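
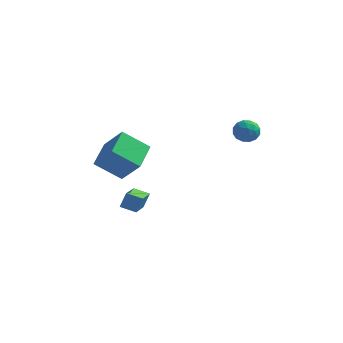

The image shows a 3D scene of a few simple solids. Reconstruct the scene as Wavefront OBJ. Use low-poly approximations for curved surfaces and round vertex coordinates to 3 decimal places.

v -2.683 -1.303 -2.174
v -2.448 -0.993 -1.318
v -2.895 0.235 -2.672
v -2.661 0.545 -1.816
v -1.819 -1.265 -2.424
v -1.585 -0.955 -1.568
v -2.032 0.273 -2.922
v -1.797 0.583 -2.066
v 3.377 0.693 3.845
v 4.035 0.405 3.75
v 2.885 -0.325 3.53
v 3.543 -0.613 3.435
v 3.312 -0.45 4.103
v 3.616 0.179 4.297
v 3.304 -0.099 2.983
v 3.608 0.53 3.177
v 3.99 -0.085 3.217
v 3.996 -0.302 3.909
v 2.924 0.382 3.371
v 2.93 0.165 4.063
v 3.749 0.639 3.825
v 3.171 -0.559 3.455
v 3.035 -0.462 3.848
v 3.422 -0.632 3.791
v 3.503 0.506 4.147
v 3.89 0.336 4.091
v 3.465 -0.166 4.298
v 3.03 -0.256 3.189
v 3.417 -0.426 3.133
v 3.498 0.712 3.489
v 3.885 0.542 3.432
v 3.455 0.246 2.982
v 4.11 0.181 3.456
v 3.821 -0.418 3.271
v 3.68 -0.115 3.005
v 3.858 0.254 3.119
v 4.113 0.053 3.863
v 3.824 -0.545 3.677
v 3.688 -0.449 4.07
v 3.867 -0.079 4.185
v 4.086 -0.235 3.549
v 3.096 0.625 3.603
v 2.807 0.027 3.417
v 3.053 0.159 3.095
v 3.232 0.529 3.21
v 3.099 0.498 4.009
v 2.81 -0.101 3.824
v 3.062 -0.174 4.161
v 3.24 0.195 4.275
v 2.834 0.315 3.731
v -2.766 -0.77 -0.462
v -4.1 -1.202 0.585
v -2.856 0.883 0.106
v -4.19 0.451 1.153
v -1.63 -1.151 0.827
v -2.964 -1.583 1.874
v -1.72 0.502 1.395
v -3.054 0.07 2.442
f 2 4 1
f 5 2 1
f 1 4 3
f 3 5 1
f 2 8 4
f 6 2 5
f 6 8 2
f 4 8 3
f 7 5 3
f 3 8 7
f 7 6 5
f 8 6 7
f 9 46 25
f 46 20 49
f 25 49 14
f 46 49 25
f 9 25 21
f 25 14 26
f 21 26 10
f 25 26 21
f 9 21 30
f 21 10 31
f 30 31 16
f 21 31 30
f 9 30 42
f 30 16 45
f 42 45 19
f 30 45 42
f 9 42 46
f 42 19 50
f 46 50 20
f 42 50 46
f 10 26 37
f 26 14 40
f 37 40 18
f 26 40 37
f 14 49 27
f 49 20 48
f 27 48 13
f 49 48 27
f 20 50 47
f 50 19 43
f 47 43 11
f 50 43 47
f 19 45 44
f 45 16 32
f 44 32 15
f 45 32 44
f 16 31 36
f 31 10 33
f 36 33 17
f 31 33 36
f 12 38 24
f 38 18 39
f 24 39 13
f 38 39 24
f 12 24 22
f 24 13 23
f 22 23 11
f 24 23 22
f 12 22 29
f 22 11 28
f 29 28 15
f 22 28 29
f 12 29 34
f 29 15 35
f 34 35 17
f 29 35 34
f 12 34 38
f 34 17 41
f 38 41 18
f 34 41 38
f 13 39 27
f 39 18 40
f 27 40 14
f 39 40 27
f 11 23 47
f 23 13 48
f 47 48 20
f 23 48 47
f 15 28 44
f 28 11 43
f 44 43 19
f 28 43 44
f 17 35 36
f 35 15 32
f 36 32 16
f 35 32 36
f 18 41 37
f 41 17 33
f 37 33 10
f 41 33 37
f 52 54 51
f 55 52 51
f 51 54 53
f 53 55 51
f 52 58 54
f 56 52 55
f 56 58 52
f 54 58 53
f 57 55 53
f 53 58 57
f 57 56 55
f 58 56 57



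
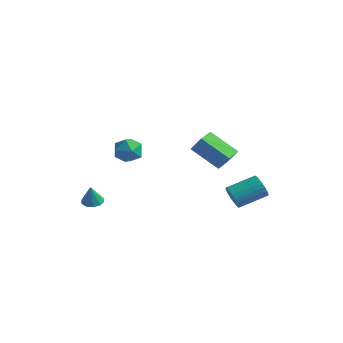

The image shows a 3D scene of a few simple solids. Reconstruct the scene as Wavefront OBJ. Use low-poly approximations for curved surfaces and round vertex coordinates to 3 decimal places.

v 3.098 1.29 -2.941
v 3.502 1.332 -3.619
v 4.466 2.752 -2.956
v 4.062 2.71 -2.279
v 3.265 1.521 -3.678
v 4.229 2.941 -3.015
v 3.003 1.674 -3.625
v 3.967 3.094 -2.962
v 2.755 1.769 -3.468
v 3.719 3.189 -2.805
v 2.56 1.791 -3.231
v 3.524 3.211 -2.568
v 2.446 1.736 -2.95
v 3.41 3.156 -2.287
v 2.432 1.614 -2.667
v 3.396 3.034 -2.004
v 2.519 1.443 -2.426
v 3.483 2.863 -1.763
v 2.694 1.248 -2.264
v 3.658 2.668 -1.601
v 2.931 1.059 -2.205
v 3.895 2.479 -1.542
v 3.193 0.906 -2.258
v 4.157 2.326 -1.595
v 3.441 0.811 -2.415
v 4.405 2.231 -1.752
v 3.636 0.789 -2.652
v 4.6 2.209 -1.989
v 3.75 0.844 -2.933
v 4.714 2.264 -2.27
v 3.764 0.966 -3.216
v 4.728 2.386 -2.553
v 3.677 1.137 -3.457
v 4.641 2.557 -2.794
v -3.04 -1.342 0.533
v -2.528 -0.555 0.713
v -1.892 -1.885 -0.353
v -1.38 -1.098 -0.173
v -1.542 -1.733 0.524
v -2.251 -1.398 1.072
v -2.169 -1.042 -0.712
v -2.878 -0.707 -0.164
v -1.989 -0.369 -0.056
v -1.602 -0.796 0.708
v -2.818 -1.644 -0.348
v -2.431 -2.071 0.416
v -3.904 -2.32 -3.928
v -3.263 -2.459 -4.004
v -3.816 -2.6 -2.672
v -3.296 -2.063 -3.913
v -3.561 -1.765 -3.828
v -3.957 -1.679 -3.781
v -4.333 -1.838 -3.791
v -4.545 -2.181 -3.852
v -4.512 -2.577 -3.943
v -4.246 -2.875 -4.028
v -3.85 -2.961 -4.075
v -3.475 -2.802 -4.066
v 1.507 -0.44 1.079
v 2.184 -0.406 2.058
v 1.353 0.607 1.15
v 2.03 0.64 2.128
v 3.15 -0.12 -0.068
v 3.827 -0.087 0.91
v 2.996 0.926 0.002
v 3.673 0.96 0.981
f 2 1 5
f 2 5 3
f 3 5 6
f 3 6 4
f 5 1 7
f 5 7 6
f 6 7 8
f 6 8 4
f 7 1 9
f 7 9 8
f 8 9 10
f 8 10 4
f 9 1 11
f 9 11 10
f 10 11 12
f 10 12 4
f 11 1 13
f 11 13 12
f 12 13 14
f 12 14 4
f 13 1 15
f 13 15 14
f 14 15 16
f 14 16 4
f 15 1 17
f 15 17 16
f 16 17 18
f 16 18 4
f 17 1 19
f 17 19 18
f 18 19 20
f 18 20 4
f 19 1 21
f 19 21 20
f 20 21 22
f 20 22 4
f 21 1 23
f 21 23 22
f 22 23 24
f 22 24 4
f 23 1 25
f 23 25 24
f 24 25 26
f 24 26 4
f 25 1 27
f 25 27 26
f 26 27 28
f 26 28 4
f 27 1 29
f 27 29 28
f 28 29 30
f 28 30 4
f 29 1 31
f 29 31 30
f 30 31 32
f 30 32 4
f 31 1 33
f 31 33 32
f 32 33 34
f 32 34 4
f 33 1 2
f 33 2 34
f 34 2 3
f 34 3 4
f 35 46 40
f 35 40 36
f 35 36 42
f 35 42 45
f 35 45 46
f 36 40 44
f 40 46 39
f 46 45 37
f 45 42 41
f 42 36 43
f 38 44 39
f 38 39 37
f 38 37 41
f 38 41 43
f 38 43 44
f 39 44 40
f 37 39 46
f 41 37 45
f 43 41 42
f 44 43 36
f 48 47 50
f 48 50 49
f 50 47 51
f 50 51 49
f 51 47 52
f 51 52 49
f 52 47 53
f 52 53 49
f 53 47 54
f 53 54 49
f 54 47 55
f 54 55 49
f 55 47 56
f 55 56 49
f 56 47 57
f 56 57 49
f 57 47 58
f 57 58 49
f 58 47 48
f 58 48 49
f 60 62 59
f 63 60 59
f 59 62 61
f 61 63 59
f 60 66 62
f 64 60 63
f 64 66 60
f 62 66 61
f 65 63 61
f 61 66 65
f 65 64 63
f 66 64 65



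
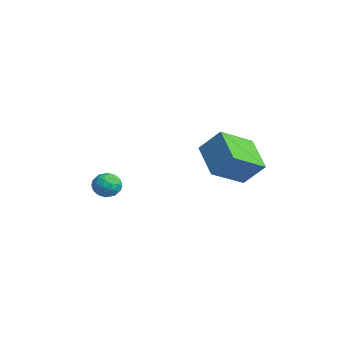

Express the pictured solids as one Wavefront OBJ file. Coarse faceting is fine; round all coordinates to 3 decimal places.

v -2.357 -1.254 -1.063
v -1.96 -1.053 -0.465
v -2.66 -2.287 -0.515
v -2.263 -2.086 0.083
v -2.892 -1.722 -0.086
v -2.705 -1.083 -0.425
v -1.915 -2.257 -0.555
v -1.728 -1.618 -0.894
v -1.686 -1.673 -0.15
v -2.29 -1.342 0.139
v -2.33 -1.998 -1.119
v -2.934 -1.667 -0.83
v -2.132 -1.063 -0.812
v -2.488 -2.277 -0.168
v -2.858 -2.063 -0.268
v -2.624 -1.945 0.084
v -2.57 -1.081 -0.789
v -2.336 -0.962 -0.437
v -2.884 -1.356 -0.214
v -2.284 -2.378 -0.543
v -2.05 -2.259 -0.191
v -1.996 -1.395 -1.064
v -1.762 -1.277 -0.712
v -1.736 -1.984 -0.766
v -1.738 -1.309 -0.275
v -1.916 -1.916 0.047
v -1.712 -2.016 -0.329
v -1.602 -1.641 -0.528
v -2.092 -1.115 -0.105
v -2.27 -1.722 0.217
v -2.64 -1.508 0.117
v -2.53 -1.132 -0.082
v -1.932 -1.479 0.08
v -2.35 -1.618 -1.197
v -2.528 -2.225 -0.875
v -2.09 -2.208 -0.898
v -1.98 -1.832 -1.097
v -2.704 -1.424 -1.027
v -2.882 -2.031 -0.705
v -3.018 -1.699 -0.452
v -2.908 -1.324 -0.651
v -2.688 -1.861 -1.06
v 2.031 1.101 3.066
v 2.645 1.865 4.147
v 1.595 2.76 2.14
v 2.21 3.525 3.221
v 3.71 1.035 2.159
v 4.325 1.8 3.24
v 3.275 2.695 1.233
v 3.889 3.459 2.314
f 1 38 17
f 38 12 41
f 17 41 6
f 38 41 17
f 1 17 13
f 17 6 18
f 13 18 2
f 17 18 13
f 1 13 22
f 13 2 23
f 22 23 8
f 13 23 22
f 1 22 34
f 22 8 37
f 34 37 11
f 22 37 34
f 1 34 38
f 34 11 42
f 38 42 12
f 34 42 38
f 2 18 29
f 18 6 32
f 29 32 10
f 18 32 29
f 6 41 19
f 41 12 40
f 19 40 5
f 41 40 19
f 12 42 39
f 42 11 35
f 39 35 3
f 42 35 39
f 11 37 36
f 37 8 24
f 36 24 7
f 37 24 36
f 8 23 28
f 23 2 25
f 28 25 9
f 23 25 28
f 4 30 16
f 30 10 31
f 16 31 5
f 30 31 16
f 4 16 14
f 16 5 15
f 14 15 3
f 16 15 14
f 4 14 21
f 14 3 20
f 21 20 7
f 14 20 21
f 4 21 26
f 21 7 27
f 26 27 9
f 21 27 26
f 4 26 30
f 26 9 33
f 30 33 10
f 26 33 30
f 5 31 19
f 31 10 32
f 19 32 6
f 31 32 19
f 3 15 39
f 15 5 40
f 39 40 12
f 15 40 39
f 7 20 36
f 20 3 35
f 36 35 11
f 20 35 36
f 9 27 28
f 27 7 24
f 28 24 8
f 27 24 28
f 10 33 29
f 33 9 25
f 29 25 2
f 33 25 29
f 44 46 43
f 47 44 43
f 43 46 45
f 45 47 43
f 44 50 46
f 48 44 47
f 48 50 44
f 46 50 45
f 49 47 45
f 45 50 49
f 49 48 47
f 50 48 49



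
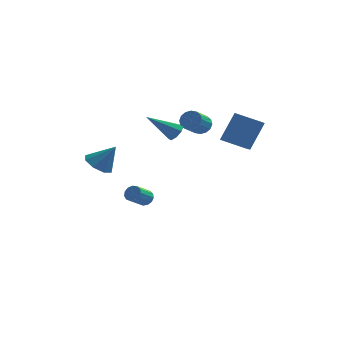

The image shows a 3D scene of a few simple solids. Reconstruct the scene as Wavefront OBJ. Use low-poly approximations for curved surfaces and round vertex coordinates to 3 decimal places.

v -2.185 3.181 -3.787
v -1.734 3.199 -3.407
v -2.364 2.278 -2.613
v -2.815 2.259 -2.993
v -1.949 3.432 -3.308
v -2.579 2.511 -2.514
v -2.24 3.585 -3.361
v -2.87 2.664 -2.567
v -2.513 3.61 -3.549
v -3.143 2.688 -2.755
v -2.682 3.498 -3.813
v -3.312 2.577 -3.019
v -2.693 3.286 -4.068
v -3.323 2.364 -3.274
v -2.543 3.04 -4.234
v -3.173 2.119 -3.44
v -2.279 2.839 -4.259
v -2.909 1.917 -3.465
v -1.986 2.747 -4.133
v -2.616 1.825 -3.339
v -1.755 2.792 -3.898
v -2.386 1.87 -3.104
v -1.661 2.961 -3.627
v -2.292 2.039 -2.833
v 1.177 2.466 2.739
v 1.762 2.088 2.6
v 1.268 1.036 3.382
v 0.683 1.414 3.521
v 1.841 2.277 2.905
v 1.347 1.226 3.687
v 1.742 2.517 3.165
v 1.249 1.466 3.947
v 1.492 2.743 3.311
v 0.999 1.692 4.093
v 1.158 2.895 3.304
v 0.664 1.844 4.086
v 0.828 2.932 3.146
v 0.334 1.881 3.927
v 0.592 2.844 2.878
v 0.098 1.792 3.66
v 0.513 2.654 2.573
v 0.019 1.603 3.355
v 0.611 2.414 2.313
v 0.118 1.363 3.095
v 0.861 2.188 2.167
v 0.368 1.137 2.949
v 1.196 2.036 2.174
v 0.702 0.985 2.956
v 1.526 1.999 2.333
v 1.032 0.948 3.114
v 3.953 3.37 0.478
v 3.771 2.148 1.115
v 2.452 3.812 0.897
v 2.27 2.59 1.533
v 4.71 4.21 2.307
v 4.528 2.988 2.943
v 3.209 4.652 2.725
v 3.027 3.43 3.362
v -0.161 1.487 2.454
v 0.261 1.495 2.974
v -1.799 1.033 3.786
v 0.056 1.956 2.881
v -0.275 2.142 2.537
v -0.54 1.945 2.144
v -0.583 1.48 1.933
v -0.379 1.019 2.027
v -0.047 0.833 2.37
v 0.218 1.029 2.763
v -4.122 -1.764 1.174
v -3.355 -1.967 0.634
v -3.138 -1.696 2.546
v -3.479 -1.244 0.687
v -3.98 -0.827 1.025
v -4.564 -0.958 1.451
v -4.889 -1.562 1.715
v -4.765 -2.284 1.662
v -4.265 -2.702 1.323
v -3.681 -2.57 0.897
f 2 1 5
f 2 5 3
f 3 5 6
f 3 6 4
f 5 1 7
f 5 7 6
f 6 7 8
f 6 8 4
f 7 1 9
f 7 9 8
f 8 9 10
f 8 10 4
f 9 1 11
f 9 11 10
f 10 11 12
f 10 12 4
f 11 1 13
f 11 13 12
f 12 13 14
f 12 14 4
f 13 1 15
f 13 15 14
f 14 15 16
f 14 16 4
f 15 1 17
f 15 17 16
f 16 17 18
f 16 18 4
f 17 1 19
f 17 19 18
f 18 19 20
f 18 20 4
f 19 1 21
f 19 21 20
f 20 21 22
f 20 22 4
f 21 1 23
f 21 23 22
f 22 23 24
f 22 24 4
f 23 1 2
f 23 2 24
f 24 2 3
f 24 3 4
f 26 25 29
f 26 29 27
f 27 29 30
f 27 30 28
f 29 25 31
f 29 31 30
f 30 31 32
f 30 32 28
f 31 25 33
f 31 33 32
f 32 33 34
f 32 34 28
f 33 25 35
f 33 35 34
f 34 35 36
f 34 36 28
f 35 25 37
f 35 37 36
f 36 37 38
f 36 38 28
f 37 25 39
f 37 39 38
f 38 39 40
f 38 40 28
f 39 25 41
f 39 41 40
f 40 41 42
f 40 42 28
f 41 25 43
f 41 43 42
f 42 43 44
f 42 44 28
f 43 25 45
f 43 45 44
f 44 45 46
f 44 46 28
f 45 25 47
f 45 47 46
f 46 47 48
f 46 48 28
f 47 25 49
f 47 49 48
f 48 49 50
f 48 50 28
f 49 25 26
f 49 26 50
f 50 26 27
f 50 27 28
f 52 54 51
f 55 52 51
f 51 54 53
f 53 55 51
f 52 58 54
f 56 52 55
f 56 58 52
f 54 58 53
f 57 55 53
f 53 58 57
f 57 56 55
f 58 56 57
f 60 59 62
f 60 62 61
f 62 59 63
f 62 63 61
f 63 59 64
f 63 64 61
f 64 59 65
f 64 65 61
f 65 59 66
f 65 66 61
f 66 59 67
f 66 67 61
f 67 59 68
f 67 68 61
f 68 59 60
f 68 60 61
f 70 69 72
f 70 72 71
f 72 69 73
f 72 73 71
f 73 69 74
f 73 74 71
f 74 69 75
f 74 75 71
f 75 69 76
f 75 76 71
f 76 69 77
f 76 77 71
f 77 69 78
f 77 78 71
f 78 69 70
f 78 70 71



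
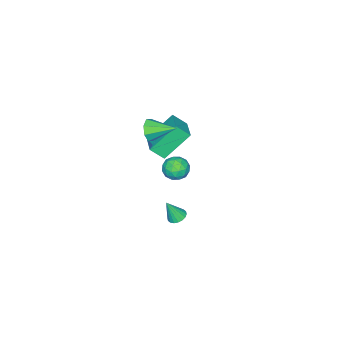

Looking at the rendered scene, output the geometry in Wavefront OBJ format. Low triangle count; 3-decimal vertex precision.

v -2.94 -0.832 -4.387
v -2.624 -1.196 -3.672
v -4.096 -1.604 -4.268
v -3.78 -1.968 -3.553
v -4.012 -1.138 -3.548
v -3.298 -0.661 -3.621
v -3.422 -2.139 -4.319
v -2.708 -1.662 -4.392
v -2.922 -2.004 -3.63
v -3.286 -1.385 -3.153
v -3.434 -1.415 -4.787
v -3.798 -0.796 -4.31
v -2.681 -0.946 -4.04
v -4.039 -1.854 -3.9
v -4.176 -1.366 -3.897
v -3.99 -1.58 -3.477
v -3.077 -0.632 -4.01
v -2.89 -0.846 -3.59
v -3.706 -0.811 -3.517
v -3.83 -1.954 -4.35
v -3.643 -2.168 -3.93
v -2.73 -1.22 -4.463
v -2.544 -1.434 -4.043
v -3.014 -1.989 -4.423
v -2.67 -1.635 -3.595
v -3.349 -2.089 -3.525
v -3.139 -2.19 -3.975
v -2.719 -1.909 -4.019
v -2.884 -1.271 -3.315
v -3.563 -1.725 -3.245
v -3.7 -1.237 -3.242
v -3.28 -0.957 -3.285
v -3.059 -1.746 -3.29
v -3.157 -1.075 -4.695
v -3.836 -1.529 -4.625
v -3.44 -1.843 -4.655
v -3.02 -1.563 -4.698
v -3.371 -0.711 -4.415
v -4.05 -1.165 -4.345
v -4.001 -0.891 -3.921
v -3.581 -0.61 -3.965
v -3.661 -1.054 -4.65
v -2.98 -0.367 0.811
v -2.571 -1.058 1.518
v -1.786 0.735 1.198
v -1.377 0.044 1.905
v -1.703 -1.204 -0.745
v -1.294 -1.895 -0.038
v -0.509 -0.102 -0.358
v -0.1 -0.793 0.349
v 3.409 3.587 -0.398
v 3.924 3.536 -0.585
v 3.811 3.193 0.818
v 3.917 3.768 -0.507
v 3.809 3.964 -0.408
v 3.623 4.086 -0.307
v 3.393 4.108 -0.224
v 3.167 4.028 -0.175
v 2.989 3.86 -0.171
v 2.894 3.638 -0.212
v 2.901 3.406 -0.289
v 3.009 3.21 -0.388
v 3.196 3.088 -0.489
v 3.425 3.065 -0.572
v 3.651 3.146 -0.621
v 3.829 3.314 -0.625
v 1.336 0.301 3.599
v 1.771 0.228 4.205
v 0.844 1.719 4.121
v 2.043 0.483 3.769
v 1.901 0.631 3.233
v 1.428 0.586 2.911
v 0.901 0.373 2.992
v 0.629 0.118 3.429
v 0.771 -0.03 3.965
v 1.244 0.016 4.286
f 1 38 17
f 38 12 41
f 17 41 6
f 38 41 17
f 1 17 13
f 17 6 18
f 13 18 2
f 17 18 13
f 1 13 22
f 13 2 23
f 22 23 8
f 13 23 22
f 1 22 34
f 22 8 37
f 34 37 11
f 22 37 34
f 1 34 38
f 34 11 42
f 38 42 12
f 34 42 38
f 2 18 29
f 18 6 32
f 29 32 10
f 18 32 29
f 6 41 19
f 41 12 40
f 19 40 5
f 41 40 19
f 12 42 39
f 42 11 35
f 39 35 3
f 42 35 39
f 11 37 36
f 37 8 24
f 36 24 7
f 37 24 36
f 8 23 28
f 23 2 25
f 28 25 9
f 23 25 28
f 4 30 16
f 30 10 31
f 16 31 5
f 30 31 16
f 4 16 14
f 16 5 15
f 14 15 3
f 16 15 14
f 4 14 21
f 14 3 20
f 21 20 7
f 14 20 21
f 4 21 26
f 21 7 27
f 26 27 9
f 21 27 26
f 4 26 30
f 26 9 33
f 30 33 10
f 26 33 30
f 5 31 19
f 31 10 32
f 19 32 6
f 31 32 19
f 3 15 39
f 15 5 40
f 39 40 12
f 15 40 39
f 7 20 36
f 20 3 35
f 36 35 11
f 20 35 36
f 9 27 28
f 27 7 24
f 28 24 8
f 27 24 28
f 10 33 29
f 33 9 25
f 29 25 2
f 33 25 29
f 44 46 43
f 47 44 43
f 43 46 45
f 45 47 43
f 44 50 46
f 48 44 47
f 48 50 44
f 46 50 45
f 49 47 45
f 45 50 49
f 49 48 47
f 50 48 49
f 52 51 54
f 52 54 53
f 54 51 55
f 54 55 53
f 55 51 56
f 55 56 53
f 56 51 57
f 56 57 53
f 57 51 58
f 57 58 53
f 58 51 59
f 58 59 53
f 59 51 60
f 59 60 53
f 60 51 61
f 60 61 53
f 61 51 62
f 61 62 53
f 62 51 63
f 62 63 53
f 63 51 64
f 63 64 53
f 64 51 65
f 64 65 53
f 65 51 66
f 65 66 53
f 66 51 52
f 66 52 53
f 68 67 70
f 68 70 69
f 70 67 71
f 70 71 69
f 71 67 72
f 71 72 69
f 72 67 73
f 72 73 69
f 73 67 74
f 73 74 69
f 74 67 75
f 74 75 69
f 75 67 76
f 75 76 69
f 76 67 68
f 76 68 69



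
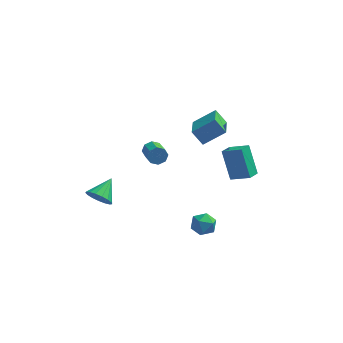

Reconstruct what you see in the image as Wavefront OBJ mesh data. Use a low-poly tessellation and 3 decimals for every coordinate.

v 1.988 -3.156 0.787
v 2.721 -3.499 0.817
v 1.439 -4.341 0.683
v 2.172 -4.684 0.713
v 1.866 -4.323 1.37
v 2.206 -3.591 1.435
v 1.954 -4.249 0.065
v 2.294 -3.517 0.13
v 2.7 -4.174 0.371
v 2.646 -4.22 1.177
v 1.514 -3.62 0.323
v 1.46 -3.666 1.129
v -1.704 1.596 1.964
v -1.251 1.609 1.542
v -0.742 0.456 2.053
v -1.196 0.444 2.476
v -1.134 1.838 1.941
v -0.625 0.685 2.452
v -1.351 1.925 2.353
v -0.842 0.772 2.865
v -1.775 1.82 2.538
v -1.266 0.667 3.05
v -2.158 1.584 2.387
v -1.649 0.431 2.898
v -2.275 1.355 1.988
v -1.766 0.202 2.499
v -2.058 1.268 1.575
v -1.549 0.115 2.087
v -1.634 1.373 1.39
v -1.125 0.22 1.902
v -3.778 -3.847 2.166
v -3.196 -3.728 1.572
v -3.282 -2.633 2.894
v -3.512 -3.519 1.439
v -3.89 -3.385 1.473
v -4.242 -3.357 1.665
v -4.487 -3.441 1.972
v -4.57 -3.618 2.324
v -4.472 -3.848 2.639
v -4.214 -4.077 2.846
v -3.857 -4.253 2.897
v -3.481 -4.337 2.78
v -3.173 -4.308 2.523
v -3.004 -4.174 2.184
v -3.012 -3.965 1.841
v 2.272 1.996 2.019
v 3.439 1.734 2.576
v 2.605 2.846 1.721
v 3.772 2.584 2.278
v 2.908 1.136 0.282
v 4.075 0.874 0.839
v 3.241 1.986 -0.016
v 4.408 1.724 0.541
v 0.238 4.382 2.399
v 0.439 2.582 3.035
v 1.515 4.844 3.301
v 1.716 3.044 3.937
v 0.924 4.156 1.543
v 1.125 2.356 2.179
v 2.201 4.618 2.445
v 2.402 2.818 3.081
f 1 12 6
f 1 6 2
f 1 2 8
f 1 8 11
f 1 11 12
f 2 6 10
f 6 12 5
f 12 11 3
f 11 8 7
f 8 2 9
f 4 10 5
f 4 5 3
f 4 3 7
f 4 7 9
f 4 9 10
f 5 10 6
f 3 5 12
f 7 3 11
f 9 7 8
f 10 9 2
f 14 13 17
f 14 17 15
f 15 17 18
f 15 18 16
f 17 13 19
f 17 19 18
f 18 19 20
f 18 20 16
f 19 13 21
f 19 21 20
f 20 21 22
f 20 22 16
f 21 13 23
f 21 23 22
f 22 23 24
f 22 24 16
f 23 13 25
f 23 25 24
f 24 25 26
f 24 26 16
f 25 13 27
f 25 27 26
f 26 27 28
f 26 28 16
f 27 13 29
f 27 29 28
f 28 29 30
f 28 30 16
f 29 13 14
f 29 14 30
f 30 14 15
f 30 15 16
f 32 31 34
f 32 34 33
f 34 31 35
f 34 35 33
f 35 31 36
f 35 36 33
f 36 31 37
f 36 37 33
f 37 31 38
f 37 38 33
f 38 31 39
f 38 39 33
f 39 31 40
f 39 40 33
f 40 31 41
f 40 41 33
f 41 31 42
f 41 42 33
f 42 31 43
f 42 43 33
f 43 31 44
f 43 44 33
f 44 31 45
f 44 45 33
f 45 31 32
f 45 32 33
f 47 49 46
f 50 47 46
f 46 49 48
f 48 50 46
f 47 53 49
f 51 47 50
f 51 53 47
f 49 53 48
f 52 50 48
f 48 53 52
f 52 51 50
f 53 51 52
f 55 57 54
f 58 55 54
f 54 57 56
f 56 58 54
f 55 61 57
f 59 55 58
f 59 61 55
f 57 61 56
f 60 58 56
f 56 61 60
f 60 59 58
f 61 59 60



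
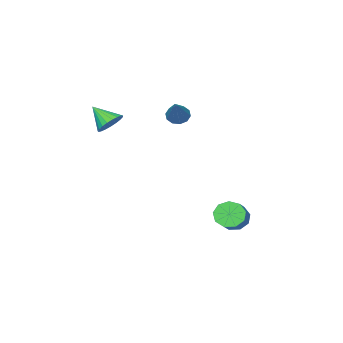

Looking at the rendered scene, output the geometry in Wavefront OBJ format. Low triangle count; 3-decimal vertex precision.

v -2.498 2.762 -3.61
v -1.899 2.377 -4.037
v -0.723 3.233 -3.157
v -1.322 3.618 -2.73
v -2.049 2.857 -4.302
v -0.873 3.712 -3.422
v -2.41 3.292 -4.243
v -1.233 4.147 -3.363
v -2.811 3.479 -3.888
v -1.635 4.334 -3.008
v -3.066 3.331 -3.403
v -1.89 4.186 -2.523
v -3.056 2.917 -3.015
v -1.879 3.772 -2.135
v -2.784 2.43 -2.905
v -1.608 3.286 -2.025
v -2.379 2.099 -3.125
v -1.202 2.955 -2.245
v -2.029 2.078 -3.572
v -0.853 2.934 -2.692
v -3.493 -2.398 1.753
v -2.952 -2.674 1.494
v -2.307 -1.362 3.127
v -3.025 -2.326 1.294
v -3.276 -2.006 1.269
v -3.61 -1.835 1.429
v -3.9 -1.88 1.713
v -4.034 -2.122 2.012
v -3.962 -2.47 2.212
v -3.711 -2.791 2.237
v -3.377 -2.961 2.077
v -3.087 -2.917 1.794
v 2.307 -1.013 3.091
v 2.766 -1.37 2.557
v 2.553 -2.067 4.009
v 2.982 -1.181 2.717
v 3.081 -0.962 2.941
v 3.046 -0.752 3.191
v 2.883 -0.587 3.424
v 2.62 -0.496 3.599
v 2.304 -0.494 3.687
v 1.987 -0.582 3.671
v 1.726 -0.744 3.555
v 1.566 -0.953 3.359
v 1.533 -1.172 3.116
v 1.634 -1.363 2.869
v 1.852 -1.494 2.66
v 2.148 -1.542 2.526
v 2.471 -1.498 2.489
f 2 1 5
f 2 5 3
f 3 5 6
f 3 6 4
f 5 1 7
f 5 7 6
f 6 7 8
f 6 8 4
f 7 1 9
f 7 9 8
f 8 9 10
f 8 10 4
f 9 1 11
f 9 11 10
f 10 11 12
f 10 12 4
f 11 1 13
f 11 13 12
f 12 13 14
f 12 14 4
f 13 1 15
f 13 15 14
f 14 15 16
f 14 16 4
f 15 1 17
f 15 17 16
f 16 17 18
f 16 18 4
f 17 1 19
f 17 19 18
f 18 19 20
f 18 20 4
f 19 1 2
f 19 2 20
f 20 2 3
f 20 3 4
f 22 21 24
f 22 24 23
f 24 21 25
f 24 25 23
f 25 21 26
f 25 26 23
f 26 21 27
f 26 27 23
f 27 21 28
f 27 28 23
f 28 21 29
f 28 29 23
f 29 21 30
f 29 30 23
f 30 21 31
f 30 31 23
f 31 21 32
f 31 32 23
f 32 21 22
f 32 22 23
f 34 33 36
f 34 36 35
f 36 33 37
f 36 37 35
f 37 33 38
f 37 38 35
f 38 33 39
f 38 39 35
f 39 33 40
f 39 40 35
f 40 33 41
f 40 41 35
f 41 33 42
f 41 42 35
f 42 33 43
f 42 43 35
f 43 33 44
f 43 44 35
f 44 33 45
f 44 45 35
f 45 33 46
f 45 46 35
f 46 33 47
f 46 47 35
f 47 33 48
f 47 48 35
f 48 33 49
f 48 49 35
f 49 33 34
f 49 34 35



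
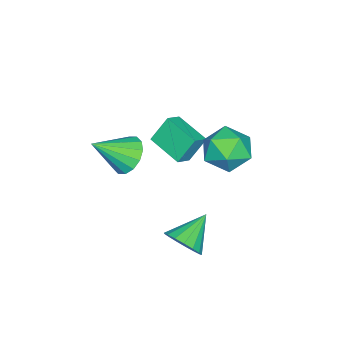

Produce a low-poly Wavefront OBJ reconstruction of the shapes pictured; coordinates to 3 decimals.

v 1.903 0.428 -2.762
v 2.465 0.748 -2.08
v 0.517 0.852 -1.818
v 2.398 1.108 -2.341
v 2.217 1.312 -2.699
v 1.964 1.314 -3.071
v 1.697 1.113 -3.372
v 1.478 0.755 -3.534
v 1.356 0.322 -3.519
v 1.359 -0.087 -3.33
v 1.487 -0.377 -3.011
v 1.711 -0.483 -2.635
v 1.978 -0.381 -2.289
v 2.229 -0.093 -2.05
v 2.404 0.314 -1.975
v -2.334 1.536 1.21
v -1.371 1.485 1.923
v -1.469 0.335 -0.043
v -0.506 0.284 0.67
v -1.536 -0.221 1.016
v -2.071 0.521 1.791
v -0.769 1.299 0.089
v -1.304 2.041 0.864
v -0.404 1.339 1.23
v -0.879 0.399 1.803
v -1.961 1.421 0.077
v -2.436 0.481 0.65
v -0.794 -3.389 -0.627
v 0.054 -3.06 -1.064
v 0.274 -4.531 0.587
v -0.034 -2.725 -0.672
v -0.326 -2.569 -0.268
v -0.744 -2.632 0.041
v -1.175 -2.898 0.17
v -1.504 -3.296 0.086
v -1.643 -3.718 -0.189
v -1.555 -4.052 -0.582
v -1.263 -4.208 -0.986
v -0.845 -4.145 -1.294
v -0.414 -3.879 -1.424
v -0.085 -3.482 -1.339
v -4.569 -2.738 -0.794
v -3.795 -2.928 -0.355
v -3.922 -1.129 -1.239
v -3.148 -1.319 -0.799
v -4.012 -3.301 -2.021
v -3.238 -3.491 -1.581
v -3.365 -1.692 -2.465
v -2.591 -1.882 -2.026
f 2 1 4
f 2 4 3
f 4 1 5
f 4 5 3
f 5 1 6
f 5 6 3
f 6 1 7
f 6 7 3
f 7 1 8
f 7 8 3
f 8 1 9
f 8 9 3
f 9 1 10
f 9 10 3
f 10 1 11
f 10 11 3
f 11 1 12
f 11 12 3
f 12 1 13
f 12 13 3
f 13 1 14
f 13 14 3
f 14 1 15
f 14 15 3
f 15 1 2
f 15 2 3
f 16 27 21
f 16 21 17
f 16 17 23
f 16 23 26
f 16 26 27
f 17 21 25
f 21 27 20
f 27 26 18
f 26 23 22
f 23 17 24
f 19 25 20
f 19 20 18
f 19 18 22
f 19 22 24
f 19 24 25
f 20 25 21
f 18 20 27
f 22 18 26
f 24 22 23
f 25 24 17
f 29 28 31
f 29 31 30
f 31 28 32
f 31 32 30
f 32 28 33
f 32 33 30
f 33 28 34
f 33 34 30
f 34 28 35
f 34 35 30
f 35 28 36
f 35 36 30
f 36 28 37
f 36 37 30
f 37 28 38
f 37 38 30
f 38 28 39
f 38 39 30
f 39 28 40
f 39 40 30
f 40 28 41
f 40 41 30
f 41 28 29
f 41 29 30
f 43 45 42
f 46 43 42
f 42 45 44
f 44 46 42
f 43 49 45
f 47 43 46
f 47 49 43
f 45 49 44
f 48 46 44
f 44 49 48
f 48 47 46
f 49 47 48



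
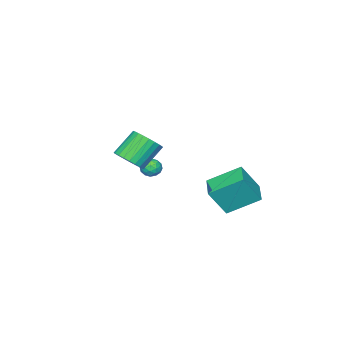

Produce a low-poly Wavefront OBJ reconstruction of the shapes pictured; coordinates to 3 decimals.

v 2.176 -1.414 -0.249
v 2.86 -1.131 0.329
v 1.669 -0.823 1.588
v 0.984 -1.106 1.009
v 2.769 -0.816 0.166
v 1.578 -0.507 1.425
v 2.588 -0.591 -0.06
v 1.397 -0.283 1.198
v 2.344 -0.492 -0.316
v 1.153 -0.183 0.943
v 2.075 -0.533 -0.561
v 0.884 -0.225 0.698
v 1.82 -0.709 -0.758
v 0.629 -0.4 0.5
v 1.62 -0.991 -0.879
v 0.429 -0.683 0.38
v 1.504 -1.339 -0.903
v 0.313 -1.03 0.356
v 1.491 -1.697 -0.828
v 0.3 -1.389 0.431
v 1.582 -2.013 -0.665
v 0.391 -1.704 0.594
v 1.763 -2.237 -0.438
v 0.572 -1.929 0.82
v 2.007 -2.337 -0.183
v 0.816 -2.028 1.076
v 2.276 -2.295 0.062
v 1.085 -1.987 1.321
v 2.531 -2.12 0.26
v 1.34 -1.811 1.518
v 2.731 -1.837 0.38
v 1.54 -1.529 1.639
v 2.847 -1.49 0.404
v 1.656 -1.181 1.663
v -2.827 -3.382 -3.418
v -2.176 -3.362 -3.536
v -2.764 -4.438 -3.244
v -2.113 -4.418 -3.362
v -2.359 -4.135 -2.816
v -2.398 -3.483 -2.923
v -2.542 -4.317 -3.857
v -2.581 -3.665 -3.964
v -1.999 -3.94 -3.807
v -1.886 -3.828 -3.164
v -3.054 -3.972 -3.616
v -2.941 -3.86 -2.973
v -2.507 -3.279 -3.492
v -2.433 -4.521 -3.288
v -2.578 -4.354 -2.967
v -2.195 -4.343 -3.037
v -2.638 -3.35 -3.132
v -2.255 -3.339 -3.201
v -2.363 -3.793 -2.778
v -2.685 -4.461 -3.579
v -2.302 -4.45 -3.648
v -2.745 -3.457 -3.743
v -2.362 -3.446 -3.813
v -2.577 -4.007 -4.002
v -2.02 -3.608 -3.721
v -1.983 -4.228 -3.619
v -2.236 -4.169 -3.909
v -2.259 -3.785 -3.972
v -1.954 -3.542 -3.343
v -1.917 -4.162 -3.241
v -2.062 -3.996 -2.92
v -2.085 -3.613 -2.983
v -1.85 -3.881 -3.502
v -3.023 -3.638 -3.539
v -2.986 -4.258 -3.437
v -2.855 -4.187 -3.797
v -2.878 -3.804 -3.86
v -2.957 -3.572 -3.161
v -2.92 -4.192 -3.059
v -2.681 -4.015 -2.808
v -2.704 -3.631 -2.871
v -3.09 -3.919 -3.278
v -1.756 1.835 -3.658
v -2.855 3.275 -2.575
v -0.67 2.819 -3.865
v -1.769 4.259 -2.782
v -0.931 1.261 -2.058
v -2.03 2.701 -0.975
v 0.155 2.245 -2.265
v -0.944 3.685 -1.182
f 2 1 5
f 2 5 3
f 3 5 6
f 3 6 4
f 5 1 7
f 5 7 6
f 6 7 8
f 6 8 4
f 7 1 9
f 7 9 8
f 8 9 10
f 8 10 4
f 9 1 11
f 9 11 10
f 10 11 12
f 10 12 4
f 11 1 13
f 11 13 12
f 12 13 14
f 12 14 4
f 13 1 15
f 13 15 14
f 14 15 16
f 14 16 4
f 15 1 17
f 15 17 16
f 16 17 18
f 16 18 4
f 17 1 19
f 17 19 18
f 18 19 20
f 18 20 4
f 19 1 21
f 19 21 20
f 20 21 22
f 20 22 4
f 21 1 23
f 21 23 22
f 22 23 24
f 22 24 4
f 23 1 25
f 23 25 24
f 24 25 26
f 24 26 4
f 25 1 27
f 25 27 26
f 26 27 28
f 26 28 4
f 27 1 29
f 27 29 28
f 28 29 30
f 28 30 4
f 29 1 31
f 29 31 30
f 30 31 32
f 30 32 4
f 31 1 33
f 31 33 32
f 32 33 34
f 32 34 4
f 33 1 2
f 33 2 34
f 34 2 3
f 34 3 4
f 35 72 51
f 72 46 75
f 51 75 40
f 72 75 51
f 35 51 47
f 51 40 52
f 47 52 36
f 51 52 47
f 35 47 56
f 47 36 57
f 56 57 42
f 47 57 56
f 35 56 68
f 56 42 71
f 68 71 45
f 56 71 68
f 35 68 72
f 68 45 76
f 72 76 46
f 68 76 72
f 36 52 63
f 52 40 66
f 63 66 44
f 52 66 63
f 40 75 53
f 75 46 74
f 53 74 39
f 75 74 53
f 46 76 73
f 76 45 69
f 73 69 37
f 76 69 73
f 45 71 70
f 71 42 58
f 70 58 41
f 71 58 70
f 42 57 62
f 57 36 59
f 62 59 43
f 57 59 62
f 38 64 50
f 64 44 65
f 50 65 39
f 64 65 50
f 38 50 48
f 50 39 49
f 48 49 37
f 50 49 48
f 38 48 55
f 48 37 54
f 55 54 41
f 48 54 55
f 38 55 60
f 55 41 61
f 60 61 43
f 55 61 60
f 38 60 64
f 60 43 67
f 64 67 44
f 60 67 64
f 39 65 53
f 65 44 66
f 53 66 40
f 65 66 53
f 37 49 73
f 49 39 74
f 73 74 46
f 49 74 73
f 41 54 70
f 54 37 69
f 70 69 45
f 54 69 70
f 43 61 62
f 61 41 58
f 62 58 42
f 61 58 62
f 44 67 63
f 67 43 59
f 63 59 36
f 67 59 63
f 78 80 77
f 81 78 77
f 77 80 79
f 79 81 77
f 78 84 80
f 82 78 81
f 82 84 78
f 80 84 79
f 83 81 79
f 79 84 83
f 83 82 81
f 84 82 83



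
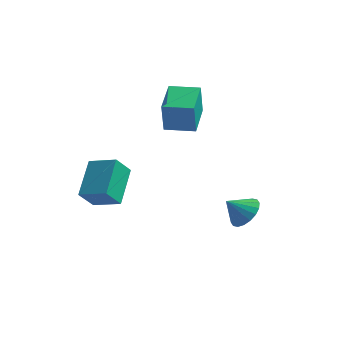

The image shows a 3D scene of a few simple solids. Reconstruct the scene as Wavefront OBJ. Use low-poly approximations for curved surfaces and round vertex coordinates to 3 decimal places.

v 2.983 1.826 -2.627
v 3.695 1.639 -2.027
v 2.137 1.474 -1.733
v 3.61 2.046 -1.948
v 3.4 2.409 -2.003
v 3.107 2.656 -2.183
v 2.79 2.739 -2.45
v 2.512 2.641 -2.752
v 2.326 2.382 -3.03
v 2.271 2.012 -3.227
v 2.356 1.606 -3.306
v 2.566 1.243 -3.251
v 2.858 0.996 -3.072
v 3.175 0.913 -2.804
v 3.454 1.011 -2.502
v 3.64 1.27 -2.225
v -1.157 2.259 2.123
v -1.202 2.05 3.83
v -1.387 4.152 2.349
v -1.431 3.943 4.055
v 0.371 2.437 2.185
v 0.327 2.228 3.891
v 0.142 4.33 2.41
v 0.097 4.121 4.117
v -3.511 -1.169 -1.357
v -3.999 -1.794 -0.301
v -3.64 0.695 -0.315
v -4.128 0.071 0.741
v -2.092 -1.371 -0.821
v -2.58 -1.995 0.235
v -2.221 0.494 0.221
v -2.709 -0.131 1.277
f 2 1 4
f 2 4 3
f 4 1 5
f 4 5 3
f 5 1 6
f 5 6 3
f 6 1 7
f 6 7 3
f 7 1 8
f 7 8 3
f 8 1 9
f 8 9 3
f 9 1 10
f 9 10 3
f 10 1 11
f 10 11 3
f 11 1 12
f 11 12 3
f 12 1 13
f 12 13 3
f 13 1 14
f 13 14 3
f 14 1 15
f 14 15 3
f 15 1 16
f 15 16 3
f 16 1 2
f 16 2 3
f 18 20 17
f 21 18 17
f 17 20 19
f 19 21 17
f 18 24 20
f 22 18 21
f 22 24 18
f 20 24 19
f 23 21 19
f 19 24 23
f 23 22 21
f 24 22 23
f 26 28 25
f 29 26 25
f 25 28 27
f 27 29 25
f 26 32 28
f 30 26 29
f 30 32 26
f 28 32 27
f 31 29 27
f 27 32 31
f 31 30 29
f 32 30 31



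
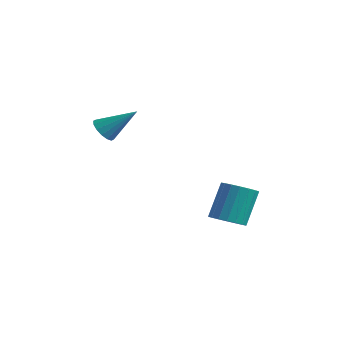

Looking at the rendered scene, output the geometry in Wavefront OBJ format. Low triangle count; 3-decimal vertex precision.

v -3.673 -2.206 2.921
v -3.252 -2.675 2.9
v -2.667 -1.354 3.979
v -3.167 -2.474 2.657
v -3.218 -2.202 2.485
v -3.39 -1.931 2.43
v -3.638 -1.733 2.507
v -3.895 -1.662 2.694
v -4.093 -1.737 2.942
v -4.178 -1.938 3.185
v -4.127 -2.211 3.357
v -3.955 -2.482 3.412
v -3.707 -2.68 3.335
v -3.45 -2.75 3.148
v 1.514 -0.54 -0.852
v 1.968 0.023 -1.116
v 1.8 0.863 0.388
v 1.346 0.3 0.652
v 1.655 0.127 -1.209
v 1.488 0.967 0.294
v 1.314 0.1 -1.231
v 1.147 0.94 0.272
v 1.013 -0.055 -1.178
v 0.845 0.785 0.325
v 0.811 -0.306 -1.061
v 0.643 0.534 0.442
v 0.748 -0.603 -0.902
v 0.58 0.237 0.601
v 0.837 -0.887 -0.733
v 0.669 -0.047 0.77
v 1.06 -1.103 -0.588
v 0.892 -0.263 0.916
v 1.372 -1.207 -0.494
v 1.205 -0.367 1.009
v 1.713 -1.18 -0.472
v 1.546 -0.34 1.031
v 2.015 -1.025 -0.525
v 1.847 -0.185 0.978
v 2.217 -0.774 -0.642
v 2.049 0.066 0.861
v 2.28 -0.477 -0.801
v 2.112 0.363 0.702
v 2.191 -0.193 -0.97
v 2.023 0.647 0.533
f 2 1 4
f 2 4 3
f 4 1 5
f 4 5 3
f 5 1 6
f 5 6 3
f 6 1 7
f 6 7 3
f 7 1 8
f 7 8 3
f 8 1 9
f 8 9 3
f 9 1 10
f 9 10 3
f 10 1 11
f 10 11 3
f 11 1 12
f 11 12 3
f 12 1 13
f 12 13 3
f 13 1 14
f 13 14 3
f 14 1 2
f 14 2 3
f 16 15 19
f 16 19 17
f 17 19 20
f 17 20 18
f 19 15 21
f 19 21 20
f 20 21 22
f 20 22 18
f 21 15 23
f 21 23 22
f 22 23 24
f 22 24 18
f 23 15 25
f 23 25 24
f 24 25 26
f 24 26 18
f 25 15 27
f 25 27 26
f 26 27 28
f 26 28 18
f 27 15 29
f 27 29 28
f 28 29 30
f 28 30 18
f 29 15 31
f 29 31 30
f 30 31 32
f 30 32 18
f 31 15 33
f 31 33 32
f 32 33 34
f 32 34 18
f 33 15 35
f 33 35 34
f 34 35 36
f 34 36 18
f 35 15 37
f 35 37 36
f 36 37 38
f 36 38 18
f 37 15 39
f 37 39 38
f 38 39 40
f 38 40 18
f 39 15 41
f 39 41 40
f 40 41 42
f 40 42 18
f 41 15 43
f 41 43 42
f 42 43 44
f 42 44 18
f 43 15 16
f 43 16 44
f 44 16 17
f 44 17 18



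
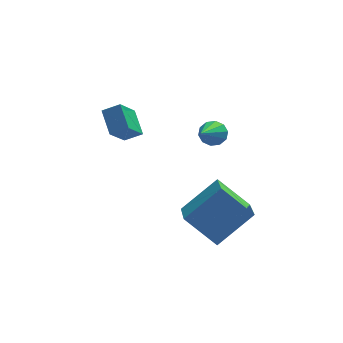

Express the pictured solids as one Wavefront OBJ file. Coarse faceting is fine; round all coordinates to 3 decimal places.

v 2.13 0.816 0.044
v 2.079 -0.939 0.819
v 3.611 1.341 1.329
v 3.56 -0.415 2.105
v 3.36 0.255 -1.145
v 3.309 -1.501 -0.369
v 4.841 0.779 0.141
v 4.79 -0.976 0.916
v 3.793 4.687 1.685
v 4.243 4.806 2.11
v 3.107 3.033 2.875
v 3.927 5.009 2.21
v 3.559 5.09 2.11
v 3.281 5.016 1.848
v 3.198 4.817 1.523
v 3.343 4.569 1.261
v 3.659 4.365 1.16
v 4.027 4.285 1.26
v 4.305 4.358 1.523
v 4.388 4.557 1.847
v -0.545 2.071 3.737
v -0.798 3.088 4.436
v 0.068 2.896 2.758
v -0.184 3.913 3.457
v 0.184 1.987 4.123
v -0.068 3.004 4.822
v 0.798 2.812 3.144
v 0.545 3.829 3.843
f 2 4 1
f 5 2 1
f 1 4 3
f 3 5 1
f 2 8 4
f 6 2 5
f 6 8 2
f 4 8 3
f 7 5 3
f 3 8 7
f 7 6 5
f 8 6 7
f 10 9 12
f 10 12 11
f 12 9 13
f 12 13 11
f 13 9 14
f 13 14 11
f 14 9 15
f 14 15 11
f 15 9 16
f 15 16 11
f 16 9 17
f 16 17 11
f 17 9 18
f 17 18 11
f 18 9 19
f 18 19 11
f 19 9 20
f 19 20 11
f 20 9 10
f 20 10 11
f 22 24 21
f 25 22 21
f 21 24 23
f 23 25 21
f 22 28 24
f 26 22 25
f 26 28 22
f 24 28 23
f 27 25 23
f 23 28 27
f 27 26 25
f 28 26 27



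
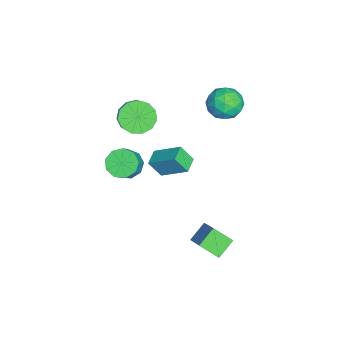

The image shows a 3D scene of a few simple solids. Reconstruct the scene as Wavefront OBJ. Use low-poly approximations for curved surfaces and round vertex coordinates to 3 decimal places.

v -4.288 3.535 1.696
v -3.329 3.53 1.217
v -3.631 2.63 3.023
v -2.672 2.625 2.544
v -3.071 3.541 2.933
v -3.477 4.1 2.113
v -3.483 2.06 2.127
v -3.889 2.619 1.307
v -2.831 2.618 1.483
v -2.577 3.533 1.982
v -4.383 2.627 2.258
v -4.129 3.542 2.757
v -3.866 3.612 1.34
v -3.094 2.548 2.9
v -3.329 3.087 3.129
v -2.765 3.083 2.847
v -3.954 3.947 1.867
v -3.39 3.944 1.585
v -3.238 3.95 2.594
v -3.57 2.216 2.655
v -3.006 2.213 2.373
v -4.195 3.077 1.393
v -3.631 3.073 1.111
v -3.722 2.21 1.646
v -3.009 3.073 1.215
v -2.623 2.541 1.995
v -3.1 2.209 1.75
v -3.339 2.537 1.268
v -2.86 3.61 1.508
v -2.474 3.079 2.288
v -2.709 3.617 2.517
v -2.947 3.946 2.034
v -2.567 3.075 1.664
v -4.486 3.081 1.952
v -4.1 2.55 2.732
v -4.013 2.214 2.206
v -4.251 2.543 1.723
v -4.337 3.619 2.245
v -3.951 3.087 3.025
v -3.621 3.623 2.972
v -3.86 3.951 2.49
v -4.393 3.085 2.576
v 1.724 -1.622 1.864
v 2.309 -1.942 1.305
v 3.342 -2.098 2.478
v 2.756 -1.778 3.036
v 2.361 -1.35 1.338
v 3.394 -1.506 2.51
v 2.115 -0.885 1.617
v 3.148 -1.041 2.789
v 1.686 -0.765 2.011
v 2.719 -0.922 3.184
v 1.274 -1.046 2.337
v 2.307 -1.203 3.509
v 1.073 -1.596 2.441
v 2.106 -1.753 3.613
v 1.176 -2.159 2.275
v 2.209 -2.315 3.447
v 1.535 -2.47 1.917
v 2.568 -2.626 3.089
v 1.983 -2.384 1.534
v 3.016 -2.54 2.706
v -1.771 -1.46 2.35
v -1.12 -1.153 1.627
v -0.218 -0.994 2.507
v -0.869 -1.3 3.23
v -1.387 -0.681 1.815
v -0.485 -0.521 2.695
v -1.776 -0.455 2.173
v -0.874 -0.296 3.053
v -2.164 -0.549 2.588
v -1.262 -0.389 3.467
v -2.426 -0.932 2.926
v -1.524 -0.772 3.806
v -2.481 -1.482 3.082
v -1.579 -1.322 3.962
v -2.31 -2.025 3.006
v -1.408 -1.866 3.885
v -1.968 -2.389 2.721
v -1.066 -2.23 3.601
v -1.564 -2.458 2.319
v -0.662 -2.298 3.198
v -1.225 -2.21 1.926
v -0.323 -2.05 2.806
v -1.06 -1.723 1.668
v -0.158 -1.564 2.548
v 1.466 -0.26 2.82
v 1.941 1.113 3.777
v 1.505 0.393 1.862
v 1.98 1.767 2.819
v 2.36 -0.487 2.701
v 2.835 0.887 3.658
v 2.399 0.167 1.743
v 2.874 1.54 2.7
v 2.629 1.667 -3.613
v 1.817 2.332 -2.954
v 2.855 2.689 -4.367
v 2.043 3.355 -3.707
v 3.997 2.205 -2.473
v 3.185 2.871 -1.813
v 4.223 3.228 -3.226
v 3.411 3.893 -2.567
f 1 38 17
f 38 12 41
f 17 41 6
f 38 41 17
f 1 17 13
f 17 6 18
f 13 18 2
f 17 18 13
f 1 13 22
f 13 2 23
f 22 23 8
f 13 23 22
f 1 22 34
f 22 8 37
f 34 37 11
f 22 37 34
f 1 34 38
f 34 11 42
f 38 42 12
f 34 42 38
f 2 18 29
f 18 6 32
f 29 32 10
f 18 32 29
f 6 41 19
f 41 12 40
f 19 40 5
f 41 40 19
f 12 42 39
f 42 11 35
f 39 35 3
f 42 35 39
f 11 37 36
f 37 8 24
f 36 24 7
f 37 24 36
f 8 23 28
f 23 2 25
f 28 25 9
f 23 25 28
f 4 30 16
f 30 10 31
f 16 31 5
f 30 31 16
f 4 16 14
f 16 5 15
f 14 15 3
f 16 15 14
f 4 14 21
f 14 3 20
f 21 20 7
f 14 20 21
f 4 21 26
f 21 7 27
f 26 27 9
f 21 27 26
f 4 26 30
f 26 9 33
f 30 33 10
f 26 33 30
f 5 31 19
f 31 10 32
f 19 32 6
f 31 32 19
f 3 15 39
f 15 5 40
f 39 40 12
f 15 40 39
f 7 20 36
f 20 3 35
f 36 35 11
f 20 35 36
f 9 27 28
f 27 7 24
f 28 24 8
f 27 24 28
f 10 33 29
f 33 9 25
f 29 25 2
f 33 25 29
f 44 43 47
f 44 47 45
f 45 47 48
f 45 48 46
f 47 43 49
f 47 49 48
f 48 49 50
f 48 50 46
f 49 43 51
f 49 51 50
f 50 51 52
f 50 52 46
f 51 43 53
f 51 53 52
f 52 53 54
f 52 54 46
f 53 43 55
f 53 55 54
f 54 55 56
f 54 56 46
f 55 43 57
f 55 57 56
f 56 57 58
f 56 58 46
f 57 43 59
f 57 59 58
f 58 59 60
f 58 60 46
f 59 43 61
f 59 61 60
f 60 61 62
f 60 62 46
f 61 43 44
f 61 44 62
f 62 44 45
f 62 45 46
f 64 63 67
f 64 67 65
f 65 67 68
f 65 68 66
f 67 63 69
f 67 69 68
f 68 69 70
f 68 70 66
f 69 63 71
f 69 71 70
f 70 71 72
f 70 72 66
f 71 63 73
f 71 73 72
f 72 73 74
f 72 74 66
f 73 63 75
f 73 75 74
f 74 75 76
f 74 76 66
f 75 63 77
f 75 77 76
f 76 77 78
f 76 78 66
f 77 63 79
f 77 79 78
f 78 79 80
f 78 80 66
f 79 63 81
f 79 81 80
f 80 81 82
f 80 82 66
f 81 63 83
f 81 83 82
f 82 83 84
f 82 84 66
f 83 63 85
f 83 85 84
f 84 85 86
f 84 86 66
f 85 63 64
f 85 64 86
f 86 64 65
f 86 65 66
f 88 90 87
f 91 88 87
f 87 90 89
f 89 91 87
f 88 94 90
f 92 88 91
f 92 94 88
f 90 94 89
f 93 91 89
f 89 94 93
f 93 92 91
f 94 92 93
f 96 98 95
f 99 96 95
f 95 98 97
f 97 99 95
f 96 102 98
f 100 96 99
f 100 102 96
f 98 102 97
f 101 99 97
f 97 102 101
f 101 100 99
f 102 100 101



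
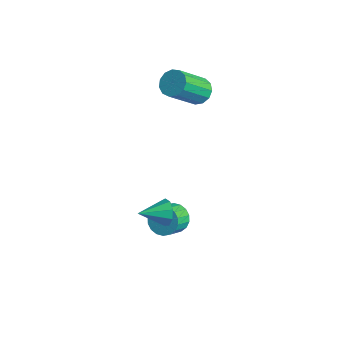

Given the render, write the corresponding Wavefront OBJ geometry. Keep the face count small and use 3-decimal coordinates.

v 0.371 -0.276 -2.038
v 1.075 -0.163 -2.198
v 1.352 -0.991 -1.563
v 0.649 -1.104 -1.402
v 1.029 0.023 -1.935
v 1.307 -0.805 -1.3
v 0.854 0.15 -1.693
v 1.131 -0.678 -1.058
v 0.583 0.192 -1.519
v 0.86 -0.636 -0.884
v 0.27 0.142 -1.448
v 0.547 -0.686 -0.813
v -0.023 0.009 -1.493
v 0.254 -0.819 -0.858
v -0.238 -0.18 -1.647
v 0.04 -1.009 -1.012
v -0.332 -0.389 -1.877
v -0.055 -1.217 -1.242
v -0.287 -0.575 -2.14
v -0.009 -1.403 -1.505
v -0.111 -0.702 -2.382
v 0.166 -1.53 -1.747
v 0.16 -0.744 -2.556
v 0.437 -1.572 -1.921
v 0.473 -0.694 -2.627
v 0.75 -1.522 -1.992
v 0.766 -0.561 -2.582
v 1.043 -1.389 -1.947
v 0.98 -0.371 -2.428
v 1.258 -1.2 -1.793
v -2.495 3.299 2.487
v -1.797 3.33 2.521
v -1.806 1.911 3.986
v -2.505 1.881 3.953
v -1.932 3.596 2.778
v -1.941 2.177 4.244
v -2.246 3.769 2.943
v -2.255 2.35 4.409
v -2.639 3.792 2.963
v -2.649 2.373 4.429
v -2.987 3.659 2.832
v -2.996 2.24 4.298
v -3.178 3.412 2.592
v -3.188 1.993 4.057
v -3.153 3.129 2.318
v -3.162 1.71 3.784
v -2.919 2.9 2.098
v -2.928 1.481 3.564
v -2.55 2.798 2.002
v -2.56 1.379 3.467
v -2.164 2.855 2.059
v -2.174 1.436 3.525
v -1.883 3.053 2.253
v -1.893 1.634 3.718
v 2.229 -2.148 1.459
v 2.454 -2.415 0.911
v 1.851 -3.292 1.861
v 2.773 -2.412 1.22
v 2.838 -2.286 1.642
v 2.618 -2.095 1.978
v 2.216 -1.929 2.071
v 1.82 -1.866 1.878
v 1.616 -1.935 1.489
v 1.699 -2.103 1.086
v 2.03 -2.293 0.858
f 2 1 5
f 2 5 3
f 3 5 6
f 3 6 4
f 5 1 7
f 5 7 6
f 6 7 8
f 6 8 4
f 7 1 9
f 7 9 8
f 8 9 10
f 8 10 4
f 9 1 11
f 9 11 10
f 10 11 12
f 10 12 4
f 11 1 13
f 11 13 12
f 12 13 14
f 12 14 4
f 13 1 15
f 13 15 14
f 14 15 16
f 14 16 4
f 15 1 17
f 15 17 16
f 16 17 18
f 16 18 4
f 17 1 19
f 17 19 18
f 18 19 20
f 18 20 4
f 19 1 21
f 19 21 20
f 20 21 22
f 20 22 4
f 21 1 23
f 21 23 22
f 22 23 24
f 22 24 4
f 23 1 25
f 23 25 24
f 24 25 26
f 24 26 4
f 25 1 27
f 25 27 26
f 26 27 28
f 26 28 4
f 27 1 29
f 27 29 28
f 28 29 30
f 28 30 4
f 29 1 2
f 29 2 30
f 30 2 3
f 30 3 4
f 32 31 35
f 32 35 33
f 33 35 36
f 33 36 34
f 35 31 37
f 35 37 36
f 36 37 38
f 36 38 34
f 37 31 39
f 37 39 38
f 38 39 40
f 38 40 34
f 39 31 41
f 39 41 40
f 40 41 42
f 40 42 34
f 41 31 43
f 41 43 42
f 42 43 44
f 42 44 34
f 43 31 45
f 43 45 44
f 44 45 46
f 44 46 34
f 45 31 47
f 45 47 46
f 46 47 48
f 46 48 34
f 47 31 49
f 47 49 48
f 48 49 50
f 48 50 34
f 49 31 51
f 49 51 50
f 50 51 52
f 50 52 34
f 51 31 53
f 51 53 52
f 52 53 54
f 52 54 34
f 53 31 32
f 53 32 54
f 54 32 33
f 54 33 34
f 56 55 58
f 56 58 57
f 58 55 59
f 58 59 57
f 59 55 60
f 59 60 57
f 60 55 61
f 60 61 57
f 61 55 62
f 61 62 57
f 62 55 63
f 62 63 57
f 63 55 64
f 63 64 57
f 64 55 65
f 64 65 57
f 65 55 56
f 65 56 57



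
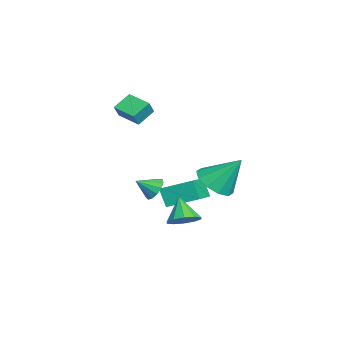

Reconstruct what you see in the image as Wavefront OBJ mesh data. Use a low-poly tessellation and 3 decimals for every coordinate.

v 1.901 -0.786 -1.466
v 2.591 -0.666 -1.469
v 2.059 -1.674 -0.854
v 2.447 -0.476 -1.156
v 2.129 -0.384 -0.94
v 1.739 -0.419 -0.892
v 1.401 -0.571 -1.026
v 1.221 -0.792 -1.299
v 1.258 -1.01 -1.626
v 1.498 -1.157 -1.901
v 1.867 -1.186 -2.039
v 2.246 -1.089 -1.994
v 2.516 -0.895 -1.782
v 1.972 0.583 -3.512
v 2.658 0.579 -2.993
v 1.088 0.357 -2.348
v 2.482 1.08 -3.029
v 2.111 1.39 -3.251
v 1.688 1.392 -3.572
v 1.373 1.085 -3.87
v 1.287 0.586 -4.032
v 1.463 0.086 -3.995
v 1.833 -0.225 -3.774
v 2.257 -0.227 -3.453
v 2.572 0.08 -3.154
v 3.6 1.941 -0.268
v 4.64 2.057 -0.538
v 3.86 3.139 1.248
v 4.291 2.531 -0.852
v 3.678 2.78 -0.944
v 3.036 2.709 -0.778
v 2.609 2.344 -0.417
v 2.561 1.825 0.001
v 2.909 1.351 0.316
v 3.522 1.102 0.407
v 4.164 1.174 0.241
v 4.591 1.539 -0.12
v -0.556 -2.687 2.893
v -1.152 -1.958 3.518
v -1.03 -2.467 2.184
v -1.625 -1.738 2.809
v 0.305 -1.742 2.611
v -0.29 -1.013 3.236
v -0.168 -1.522 1.902
v -0.764 -0.793 2.527
v -2.206 0.351 -4.361
v -2.676 0.015 -3.343
v -1.938 1.943 -3.71
v -2.407 1.606 -2.693
v -0.373 -0.226 -3.707
v -0.842 -0.563 -2.69
v -0.104 1.365 -3.057
v -0.574 1.029 -2.039
f 2 1 4
f 2 4 3
f 4 1 5
f 4 5 3
f 5 1 6
f 5 6 3
f 6 1 7
f 6 7 3
f 7 1 8
f 7 8 3
f 8 1 9
f 8 9 3
f 9 1 10
f 9 10 3
f 10 1 11
f 10 11 3
f 11 1 12
f 11 12 3
f 12 1 13
f 12 13 3
f 13 1 2
f 13 2 3
f 15 14 17
f 15 17 16
f 17 14 18
f 17 18 16
f 18 14 19
f 18 19 16
f 19 14 20
f 19 20 16
f 20 14 21
f 20 21 16
f 21 14 22
f 21 22 16
f 22 14 23
f 22 23 16
f 23 14 24
f 23 24 16
f 24 14 25
f 24 25 16
f 25 14 15
f 25 15 16
f 27 26 29
f 27 29 28
f 29 26 30
f 29 30 28
f 30 26 31
f 30 31 28
f 31 26 32
f 31 32 28
f 32 26 33
f 32 33 28
f 33 26 34
f 33 34 28
f 34 26 35
f 34 35 28
f 35 26 36
f 35 36 28
f 36 26 37
f 36 37 28
f 37 26 27
f 37 27 28
f 39 41 38
f 42 39 38
f 38 41 40
f 40 42 38
f 39 45 41
f 43 39 42
f 43 45 39
f 41 45 40
f 44 42 40
f 40 45 44
f 44 43 42
f 45 43 44
f 47 49 46
f 50 47 46
f 46 49 48
f 48 50 46
f 47 53 49
f 51 47 50
f 51 53 47
f 49 53 48
f 52 50 48
f 48 53 52
f 52 51 50
f 53 51 52



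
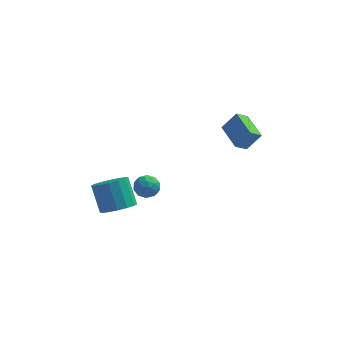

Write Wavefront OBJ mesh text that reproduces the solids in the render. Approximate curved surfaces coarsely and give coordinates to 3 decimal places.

v 3.703 -0.262 1.225
v 3.127 -0.735 1.73
v 2.819 1.233 1.616
v 2.243 0.76 2.121
v 4.477 -0.08 2.279
v 3.901 -0.553 2.784
v 3.593 1.415 2.67
v 3.017 0.942 3.175
v -2.954 -2.314 -2.703
v -2.401 -2.95 -2.111
v -2.992 -2.082 -0.625
v -3.546 -1.446 -1.217
v -2.074 -2.543 -2.219
v -2.666 -1.675 -0.733
v -1.983 -2.075 -2.457
v -2.575 -1.206 -0.971
v -2.153 -1.67 -2.76
v -2.744 -0.802 -1.274
v -2.537 -1.438 -3.049
v -3.128 -0.57 -1.562
v -3.033 -1.441 -3.244
v -3.624 -0.573 -1.758
v -3.508 -1.678 -3.295
v -4.099 -0.81 -1.809
v -3.834 -2.085 -3.187
v -4.426 -1.217 -1.701
v -3.925 -2.554 -2.949
v -4.517 -1.685 -1.463
v -3.756 -2.958 -2.646
v -4.347 -2.09 -1.16
v -3.372 -3.19 -2.358
v -3.963 -2.322 -0.871
v -2.876 -3.187 -2.162
v -3.467 -2.319 -0.676
v -2.388 0.407 -2.417
v -1.671 0.747 -2.325
v -1.829 -0.627 -2.955
v -1.112 -0.287 -2.863
v -1.522 -0.533 -2.223
v -1.868 0.106 -1.891
v -1.632 0.014 -3.389
v -1.978 0.653 -3.057
v -1.204 0.504 -2.926
v -1.136 0.166 -2.205
v -2.364 -0.046 -3.075
v -2.296 -0.384 -2.354
v -2.079 0.668 -2.324
v -1.421 -0.548 -2.956
v -1.662 -0.693 -2.58
v -1.241 -0.493 -2.526
v -2.194 0.291 -2.068
v -1.773 0.491 -2.015
v -1.685 -0.261 -1.954
v -1.727 -0.371 -3.265
v -1.306 -0.171 -3.212
v -2.259 0.613 -2.754
v -1.838 0.813 -2.7
v -1.815 0.381 -3.326
v -1.383 0.725 -2.623
v -1.054 0.117 -2.939
v -1.36 0.294 -3.249
v -1.563 0.67 -3.053
v -1.343 0.526 -2.2
v -1.014 -0.081 -2.516
v -1.255 -0.226 -2.139
v -1.458 0.15 -1.944
v -1.068 0.384 -2.553
v -2.486 0.201 -2.764
v -2.157 -0.406 -3.08
v -2.042 -0.03 -3.336
v -2.245 0.346 -3.141
v -2.446 0.003 -2.341
v -2.117 -0.605 -2.657
v -1.937 -0.55 -2.227
v -2.14 -0.174 -2.031
v -2.432 -0.264 -2.727
f 2 4 1
f 5 2 1
f 1 4 3
f 3 5 1
f 2 8 4
f 6 2 5
f 6 8 2
f 4 8 3
f 7 5 3
f 3 8 7
f 7 6 5
f 8 6 7
f 10 9 13
f 10 13 11
f 11 13 14
f 11 14 12
f 13 9 15
f 13 15 14
f 14 15 16
f 14 16 12
f 15 9 17
f 15 17 16
f 16 17 18
f 16 18 12
f 17 9 19
f 17 19 18
f 18 19 20
f 18 20 12
f 19 9 21
f 19 21 20
f 20 21 22
f 20 22 12
f 21 9 23
f 21 23 22
f 22 23 24
f 22 24 12
f 23 9 25
f 23 25 24
f 24 25 26
f 24 26 12
f 25 9 27
f 25 27 26
f 26 27 28
f 26 28 12
f 27 9 29
f 27 29 28
f 28 29 30
f 28 30 12
f 29 9 31
f 29 31 30
f 30 31 32
f 30 32 12
f 31 9 33
f 31 33 32
f 32 33 34
f 32 34 12
f 33 9 10
f 33 10 34
f 34 10 11
f 34 11 12
f 35 72 51
f 72 46 75
f 51 75 40
f 72 75 51
f 35 51 47
f 51 40 52
f 47 52 36
f 51 52 47
f 35 47 56
f 47 36 57
f 56 57 42
f 47 57 56
f 35 56 68
f 56 42 71
f 68 71 45
f 56 71 68
f 35 68 72
f 68 45 76
f 72 76 46
f 68 76 72
f 36 52 63
f 52 40 66
f 63 66 44
f 52 66 63
f 40 75 53
f 75 46 74
f 53 74 39
f 75 74 53
f 46 76 73
f 76 45 69
f 73 69 37
f 76 69 73
f 45 71 70
f 71 42 58
f 70 58 41
f 71 58 70
f 42 57 62
f 57 36 59
f 62 59 43
f 57 59 62
f 38 64 50
f 64 44 65
f 50 65 39
f 64 65 50
f 38 50 48
f 50 39 49
f 48 49 37
f 50 49 48
f 38 48 55
f 48 37 54
f 55 54 41
f 48 54 55
f 38 55 60
f 55 41 61
f 60 61 43
f 55 61 60
f 38 60 64
f 60 43 67
f 64 67 44
f 60 67 64
f 39 65 53
f 65 44 66
f 53 66 40
f 65 66 53
f 37 49 73
f 49 39 74
f 73 74 46
f 49 74 73
f 41 54 70
f 54 37 69
f 70 69 45
f 54 69 70
f 43 61 62
f 61 41 58
f 62 58 42
f 61 58 62
f 44 67 63
f 67 43 59
f 63 59 36
f 67 59 63



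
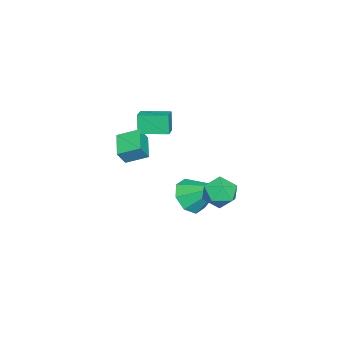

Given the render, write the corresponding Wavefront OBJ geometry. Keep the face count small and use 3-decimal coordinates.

v 2.224 3.168 3.672
v 2.78 3.809 4.068
v 3.44 2.371 3.252
v 3.996 3.012 3.648
v 3.462 2.462 4.184
v 2.709 2.955 4.443
v 3.511 3.225 2.877
v 2.758 3.718 3.136
v 3.575 3.844 3.576
v 3.545 3.372 4.384
v 2.675 2.808 2.936
v 2.645 2.336 3.744
v -3.307 -3.209 2.596
v -3.641 -3.361 3.717
v -3.652 -1.691 2.698
v -3.987 -1.843 3.82
v -2.373 -3.017 2.9
v -2.708 -3.169 4.022
v -2.719 -1.499 3.003
v -3.053 -1.651 4.124
v -2.776 -3.865 1.755
v -2.358 -4.132 2.565
v -3.045 -2.734 2.266
v -2.626 -3 3.076
v -1.494 -3.34 1.264
v -1.075 -3.606 2.074
v -1.762 -2.208 1.775
v -1.344 -2.475 2.585
v 1.254 1.03 1.667
v 1.829 1.513 0.933
v 1.466 2.67 2.913
v 1.044 1.669 0.861
v 0.382 1.451 1.261
v 0.231 0.986 1.899
v 0.679 0.547 2.401
v 1.464 0.391 2.473
v 2.126 0.609 2.073
v 2.277 1.074 1.435
f 1 12 6
f 1 6 2
f 1 2 8
f 1 8 11
f 1 11 12
f 2 6 10
f 6 12 5
f 12 11 3
f 11 8 7
f 8 2 9
f 4 10 5
f 4 5 3
f 4 3 7
f 4 7 9
f 4 9 10
f 5 10 6
f 3 5 12
f 7 3 11
f 9 7 8
f 10 9 2
f 14 16 13
f 17 14 13
f 13 16 15
f 15 17 13
f 14 20 16
f 18 14 17
f 18 20 14
f 16 20 15
f 19 17 15
f 15 20 19
f 19 18 17
f 20 18 19
f 22 24 21
f 25 22 21
f 21 24 23
f 23 25 21
f 22 28 24
f 26 22 25
f 26 28 22
f 24 28 23
f 27 25 23
f 23 28 27
f 27 26 25
f 28 26 27
f 30 29 32
f 30 32 31
f 32 29 33
f 32 33 31
f 33 29 34
f 33 34 31
f 34 29 35
f 34 35 31
f 35 29 36
f 35 36 31
f 36 29 37
f 36 37 31
f 37 29 38
f 37 38 31
f 38 29 30
f 38 30 31



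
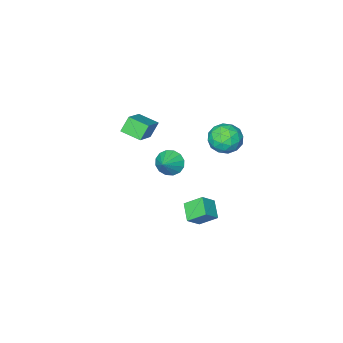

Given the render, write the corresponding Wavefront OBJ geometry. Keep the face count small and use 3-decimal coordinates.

v 1.791 1.872 1.454
v 2.361 1.631 0.828
v 2.729 2.448 2.086
v 2.202 2.036 0.693
v 1.934 2.397 0.763
v 1.627 2.618 1.017
v 1.364 2.638 1.388
v 1.215 2.453 1.777
v 1.221 2.112 2.08
v 1.38 1.707 2.214
v 1.648 1.346 2.145
v 1.955 1.126 1.891
v 2.218 1.105 1.519
v 2.367 1.29 1.13
v 0.932 -3.217 0.93
v 0.315 -3.25 1.888
v 0.353 -2.055 0.597
v -0.263 -2.088 1.556
v 2.303 -2.272 1.844
v 1.687 -2.305 2.803
v 1.725 -1.11 1.512
v 1.108 -1.143 2.47
v -0.991 4.396 2.855
v -0.382 4.665 3.709
v -1.038 2.735 3.411
v -0.429 3.004 4.265
v -1.449 3.362 4.193
v -1.42 4.388 3.849
v -0 3.012 3.271
v 0.029 4.038 2.927
v 0.23 3.809 3.966
v -0.665 4.026 4.536
v -0.755 3.374 2.584
v -1.65 3.591 3.154
v -0.682 4.676 3.233
v -0.738 2.724 3.887
v -1.337 2.934 3.844
v -0.979 3.092 4.347
v -1.292 4.514 3.315
v -0.934 4.672 3.817
v -1.561 3.906 4.102
v -0.486 2.728 3.303
v -0.128 2.886 3.805
v -0.441 4.308 2.773
v -0.083 4.466 3.276
v 0.141 3.494 3.018
v 0.035 4.332 3.886
v 0.008 3.355 4.213
v 0.26 3.36 3.629
v 0.277 3.963 3.427
v -0.491 4.459 4.221
v -0.519 3.482 4.548
v -1.118 3.693 4.506
v -1.101 4.296 4.304
v -0.131 3.956 4.373
v -0.901 3.918 2.572
v -0.929 2.941 2.899
v -0.319 3.104 2.816
v -0.302 3.707 2.614
v -1.428 4.045 2.907
v -1.455 3.068 3.234
v -1.697 3.437 3.693
v -1.68 4.04 3.491
v -1.289 3.444 2.747
v -0.821 0.855 -4.449
v -1.531 1.7 -3.638
v -0.304 1.886 -5.071
v -1.014 2.731 -4.259
v 0.074 0.869 -3.681
v -0.636 1.714 -2.869
v 0.591 1.9 -4.302
v -0.119 2.745 -3.491
f 2 1 4
f 2 4 3
f 4 1 5
f 4 5 3
f 5 1 6
f 5 6 3
f 6 1 7
f 6 7 3
f 7 1 8
f 7 8 3
f 8 1 9
f 8 9 3
f 9 1 10
f 9 10 3
f 10 1 11
f 10 11 3
f 11 1 12
f 11 12 3
f 12 1 13
f 12 13 3
f 13 1 14
f 13 14 3
f 14 1 2
f 14 2 3
f 16 18 15
f 19 16 15
f 15 18 17
f 17 19 15
f 16 22 18
f 20 16 19
f 20 22 16
f 18 22 17
f 21 19 17
f 17 22 21
f 21 20 19
f 22 20 21
f 23 60 39
f 60 34 63
f 39 63 28
f 60 63 39
f 23 39 35
f 39 28 40
f 35 40 24
f 39 40 35
f 23 35 44
f 35 24 45
f 44 45 30
f 35 45 44
f 23 44 56
f 44 30 59
f 56 59 33
f 44 59 56
f 23 56 60
f 56 33 64
f 60 64 34
f 56 64 60
f 24 40 51
f 40 28 54
f 51 54 32
f 40 54 51
f 28 63 41
f 63 34 62
f 41 62 27
f 63 62 41
f 34 64 61
f 64 33 57
f 61 57 25
f 64 57 61
f 33 59 58
f 59 30 46
f 58 46 29
f 59 46 58
f 30 45 50
f 45 24 47
f 50 47 31
f 45 47 50
f 26 52 38
f 52 32 53
f 38 53 27
f 52 53 38
f 26 38 36
f 38 27 37
f 36 37 25
f 38 37 36
f 26 36 43
f 36 25 42
f 43 42 29
f 36 42 43
f 26 43 48
f 43 29 49
f 48 49 31
f 43 49 48
f 26 48 52
f 48 31 55
f 52 55 32
f 48 55 52
f 27 53 41
f 53 32 54
f 41 54 28
f 53 54 41
f 25 37 61
f 37 27 62
f 61 62 34
f 37 62 61
f 29 42 58
f 42 25 57
f 58 57 33
f 42 57 58
f 31 49 50
f 49 29 46
f 50 46 30
f 49 46 50
f 32 55 51
f 55 31 47
f 51 47 24
f 55 47 51
f 66 68 65
f 69 66 65
f 65 68 67
f 67 69 65
f 66 72 68
f 70 66 69
f 70 72 66
f 68 72 67
f 71 69 67
f 67 72 71
f 71 70 69
f 72 70 71



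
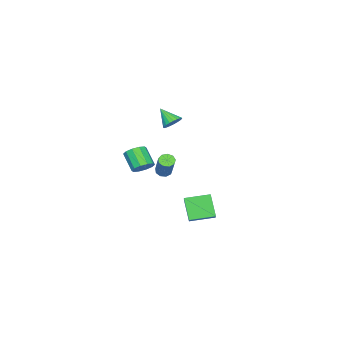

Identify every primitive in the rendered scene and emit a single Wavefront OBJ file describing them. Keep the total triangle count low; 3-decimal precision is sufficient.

v 1.842 4.418 -3.887
v 1.364 3.752 -2.619
v 2.558 4.914 -3.357
v 2.08 4.249 -2.089
v 2.76 3.331 -4.111
v 2.282 2.666 -2.843
v 3.476 3.828 -3.581
v 2.998 3.162 -2.313
v -3.876 -3.037 -4.478
v -3.668 -2.721 -4.82
v -2.696 -1.807 -3.384
v -2.904 -2.123 -3.042
v -3.968 -2.588 -4.701
v -2.996 -1.674 -3.266
v -4.225 -2.665 -4.478
v -3.253 -1.751 -3.043
v -4.319 -2.916 -4.255
v -3.346 -2.002 -2.819
v -4.205 -3.224 -4.136
v -3.233 -2.31 -2.7
v -3.938 -3.444 -4.177
v -2.965 -2.53 -2.741
v -3.642 -3.474 -4.359
v -2.669 -2.56 -2.923
v -3.455 -3.299 -4.596
v -2.483 -2.385 -3.161
v -3.466 -3.002 -4.778
v -2.493 -2.088 -3.343
v -1.748 -2.965 -3.434
v -1.204 -2.759 -3.027
v -1.608 -3.649 -2.038
v -2.152 -3.855 -2.446
v -1.548 -2.502 -2.935
v -1.951 -3.392 -1.947
v -1.968 -2.421 -3.034
v -2.371 -3.311 -2.046
v -2.304 -2.548 -3.286
v -2.707 -3.438 -2.297
v -2.428 -2.835 -3.594
v -2.831 -3.725 -2.606
v -2.292 -3.171 -3.842
v -2.696 -4.061 -2.853
v -1.949 -3.428 -3.933
v -2.352 -4.318 -2.945
v -1.529 -3.509 -3.834
v -1.932 -4.399 -2.846
v -1.193 -3.382 -3.583
v -1.596 -4.272 -2.594
v -1.069 -3.095 -3.274
v -1.472 -3.985 -2.286
v -3.252 -1.953 -0.131
v -2.786 -2.287 -0.437
v -3.328 -2.887 0.771
v -2.643 -2.134 -0.267
v -2.605 -1.949 -0.073
v -2.679 -1.766 0.111
v -2.852 -1.614 0.254
v -3.095 -1.522 0.329
v -3.364 -1.504 0.325
v -3.614 -1.563 0.243
v -3.802 -1.69 0.095
v -3.895 -1.863 -0.091
v -3.876 -2.051 -0.284
v -3.75 -2.222 -0.451
v -3.538 -2.347 -0.562
v -3.276 -2.403 -0.599
v -3.01 -2.382 -0.555
f 2 4 1
f 5 2 1
f 1 4 3
f 3 5 1
f 2 8 4
f 6 2 5
f 6 8 2
f 4 8 3
f 7 5 3
f 3 8 7
f 7 6 5
f 8 6 7
f 10 9 13
f 10 13 11
f 11 13 14
f 11 14 12
f 13 9 15
f 13 15 14
f 14 15 16
f 14 16 12
f 15 9 17
f 15 17 16
f 16 17 18
f 16 18 12
f 17 9 19
f 17 19 18
f 18 19 20
f 18 20 12
f 19 9 21
f 19 21 20
f 20 21 22
f 20 22 12
f 21 9 23
f 21 23 22
f 22 23 24
f 22 24 12
f 23 9 25
f 23 25 24
f 24 25 26
f 24 26 12
f 25 9 27
f 25 27 26
f 26 27 28
f 26 28 12
f 27 9 10
f 27 10 28
f 28 10 11
f 28 11 12
f 30 29 33
f 30 33 31
f 31 33 34
f 31 34 32
f 33 29 35
f 33 35 34
f 34 35 36
f 34 36 32
f 35 29 37
f 35 37 36
f 36 37 38
f 36 38 32
f 37 29 39
f 37 39 38
f 38 39 40
f 38 40 32
f 39 29 41
f 39 41 40
f 40 41 42
f 40 42 32
f 41 29 43
f 41 43 42
f 42 43 44
f 42 44 32
f 43 29 45
f 43 45 44
f 44 45 46
f 44 46 32
f 45 29 47
f 45 47 46
f 46 47 48
f 46 48 32
f 47 29 49
f 47 49 48
f 48 49 50
f 48 50 32
f 49 29 30
f 49 30 50
f 50 30 31
f 50 31 32
f 52 51 54
f 52 54 53
f 54 51 55
f 54 55 53
f 55 51 56
f 55 56 53
f 56 51 57
f 56 57 53
f 57 51 58
f 57 58 53
f 58 51 59
f 58 59 53
f 59 51 60
f 59 60 53
f 60 51 61
f 60 61 53
f 61 51 62
f 61 62 53
f 62 51 63
f 62 63 53
f 63 51 64
f 63 64 53
f 64 51 65
f 64 65 53
f 65 51 66
f 65 66 53
f 66 51 67
f 66 67 53
f 67 51 52
f 67 52 53



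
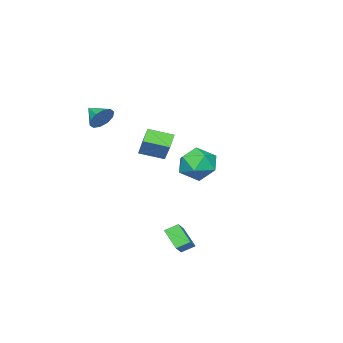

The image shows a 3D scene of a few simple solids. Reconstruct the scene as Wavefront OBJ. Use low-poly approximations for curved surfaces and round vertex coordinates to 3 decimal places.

v -4.552 -1.076 -2.126
v -3.762 -0.325 -1.602
v -3.698 -2.595 -1.238
v -2.908 -1.844 -0.714
v -4.071 -1.824 -0.384
v -4.599 -0.885 -0.933
v -2.861 -2.035 -1.907
v -3.389 -1.096 -2.456
v -2.717 -0.918 -1.467
v -3.465 -0.788 -0.526
v -3.995 -2.132 -2.314
v -4.743 -2.002 -1.373
v -2.068 -2.373 -0.766
v -2.714 -2.593 -0.121
v -1.047 -1.209 0.652
v -1.694 -1.429 1.298
v -1.286 -3.531 -0.378
v -1.933 -3.751 0.268
v -0.266 -2.367 1.041
v -0.912 -2.587 1.686
v 2.04 -3.164 3.11
v 2.311 -3.506 2.464
v 1.88 -4.196 3.59
v 2.684 -3.426 2.758
v 2.811 -3.247 3.187
v 2.644 -3.035 3.586
v 2.246 -2.873 3.804
v 1.769 -2.821 3.757
v 1.395 -2.901 3.462
v 1.268 -3.08 3.033
v 1.435 -3.292 2.634
v 1.834 -3.454 2.416
v 1.844 2.654 -4.417
v 1.593 1.719 -3.534
v 2.834 3.098 -3.665
v 2.583 2.163 -2.782
v 2.357 2.157 -4.798
v 2.106 1.222 -3.915
v 3.347 2.601 -4.046
v 3.096 1.666 -3.163
f 1 12 6
f 1 6 2
f 1 2 8
f 1 8 11
f 1 11 12
f 2 6 10
f 6 12 5
f 12 11 3
f 11 8 7
f 8 2 9
f 4 10 5
f 4 5 3
f 4 3 7
f 4 7 9
f 4 9 10
f 5 10 6
f 3 5 12
f 7 3 11
f 9 7 8
f 10 9 2
f 14 16 13
f 17 14 13
f 13 16 15
f 15 17 13
f 14 20 16
f 18 14 17
f 18 20 14
f 16 20 15
f 19 17 15
f 15 20 19
f 19 18 17
f 20 18 19
f 22 21 24
f 22 24 23
f 24 21 25
f 24 25 23
f 25 21 26
f 25 26 23
f 26 21 27
f 26 27 23
f 27 21 28
f 27 28 23
f 28 21 29
f 28 29 23
f 29 21 30
f 29 30 23
f 30 21 31
f 30 31 23
f 31 21 32
f 31 32 23
f 32 21 22
f 32 22 23
f 34 36 33
f 37 34 33
f 33 36 35
f 35 37 33
f 34 40 36
f 38 34 37
f 38 40 34
f 36 40 35
f 39 37 35
f 35 40 39
f 39 38 37
f 40 38 39



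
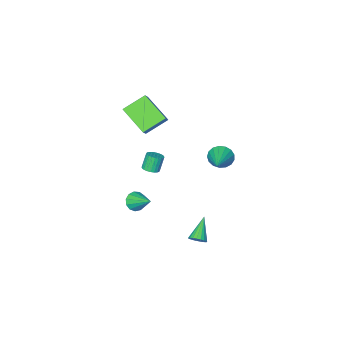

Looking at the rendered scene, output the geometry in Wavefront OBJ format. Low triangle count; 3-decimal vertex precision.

v -0.316 -1.372 -3.236
v 0.382 -1.341 -3.191
v -0.444 0.052 -2.244
v 0.281 -1.129 -3.508
v -0.009 -0.994 -3.739
v -0.396 -0.978 -3.81
v -0.758 -1.088 -3.699
v -0.98 -1.288 -3.442
v -0.991 -1.514 -3.119
v -0.788 -1.695 -2.833
v -0.435 -1.773 -2.676
v -0.044 -1.724 -2.696
v 0.26 -1.563 -2.888
v -2.072 -5.132 1.792
v -3.499 -4.861 2.617
v -2.367 -3.381 0.709
v -3.793 -3.111 1.533
v -1.487 -4.529 2.607
v -2.913 -4.259 3.431
v -1.781 -2.779 1.523
v -3.208 -2.508 2.348
v -4.564 1.257 0.756
v -4.082 1.168 0.111
v -3.276 2.683 1.524
v -4.328 1.448 0.005
v -4.628 1.684 0.07
v -4.914 1.823 0.293
v -5.12 1.831 0.622
v -5.198 1.708 0.981
v -5.131 1.482 1.289
v -4.935 1.204 1.474
v -4.653 0.939 1.495
v -4.351 0.746 1.347
v -4.098 0.67 1.063
v -3.952 0.729 0.709
v -3.946 0.909 0.365
v -0.895 4.212 -2.895
v -0.527 4.275 -2.478
v -1.905 3.408 -1.885
v -0.658 4.467 -2.456
v -0.83 4.614 -2.511
v -1.013 4.692 -2.632
v -1.176 4.687 -2.798
v -1.29 4.6 -2.982
v -1.335 4.446 -3.15
v -1.305 4.251 -3.275
v -1.204 4.05 -3.333
v -1.049 3.877 -3.316
v -0.867 3.762 -3.227
v -0.691 3.724 -3.08
v -0.549 3.772 -2.901
v -0.468 3.895 -2.721
v -0.46 4.073 -2.571
v -2.395 -2.93 -2.337
v -1.975 -3.278 -2.206
v -2.406 -3.417 -1.193
v -2.825 -3.07 -1.323
v -1.892 -3.085 -2.144
v -2.323 -3.225 -1.131
v -1.885 -2.869 -2.112
v -2.316 -3.009 -1.098
v -1.956 -2.663 -2.113
v -2.387 -2.802 -1.1
v -2.094 -2.497 -2.149
v -2.525 -2.637 -1.136
v -2.277 -2.397 -2.213
v -2.708 -2.537 -1.2
v -2.478 -2.378 -2.296
v -2.909 -2.518 -1.283
v -2.667 -2.443 -2.385
v -3.098 -2.583 -1.372
v -2.814 -2.583 -2.467
v -3.245 -2.722 -1.454
v -2.897 -2.775 -2.529
v -3.328 -2.915 -1.516
v -2.904 -2.991 -2.562
v -3.335 -3.131 -1.548
v -2.833 -3.198 -2.56
v -3.264 -3.337 -1.547
v -2.695 -3.363 -2.524
v -3.126 -3.503 -1.511
v -2.512 -3.463 -2.46
v -2.943 -3.603 -1.447
v -2.311 -3.482 -2.377
v -2.742 -3.622 -1.364
v -2.122 -3.417 -2.288
v -2.553 -3.557 -1.275
f 2 1 4
f 2 4 3
f 4 1 5
f 4 5 3
f 5 1 6
f 5 6 3
f 6 1 7
f 6 7 3
f 7 1 8
f 7 8 3
f 8 1 9
f 8 9 3
f 9 1 10
f 9 10 3
f 10 1 11
f 10 11 3
f 11 1 12
f 11 12 3
f 12 1 13
f 12 13 3
f 13 1 2
f 13 2 3
f 15 17 14
f 18 15 14
f 14 17 16
f 16 18 14
f 15 21 17
f 19 15 18
f 19 21 15
f 17 21 16
f 20 18 16
f 16 21 20
f 20 19 18
f 21 19 20
f 23 22 25
f 23 25 24
f 25 22 26
f 25 26 24
f 26 22 27
f 26 27 24
f 27 22 28
f 27 28 24
f 28 22 29
f 28 29 24
f 29 22 30
f 29 30 24
f 30 22 31
f 30 31 24
f 31 22 32
f 31 32 24
f 32 22 33
f 32 33 24
f 33 22 34
f 33 34 24
f 34 22 35
f 34 35 24
f 35 22 36
f 35 36 24
f 36 22 23
f 36 23 24
f 38 37 40
f 38 40 39
f 40 37 41
f 40 41 39
f 41 37 42
f 41 42 39
f 42 37 43
f 42 43 39
f 43 37 44
f 43 44 39
f 44 37 45
f 44 45 39
f 45 37 46
f 45 46 39
f 46 37 47
f 46 47 39
f 47 37 48
f 47 48 39
f 48 37 49
f 48 49 39
f 49 37 50
f 49 50 39
f 50 37 51
f 50 51 39
f 51 37 52
f 51 52 39
f 52 37 53
f 52 53 39
f 53 37 38
f 53 38 39
f 55 54 58
f 55 58 56
f 56 58 59
f 56 59 57
f 58 54 60
f 58 60 59
f 59 60 61
f 59 61 57
f 60 54 62
f 60 62 61
f 61 62 63
f 61 63 57
f 62 54 64
f 62 64 63
f 63 64 65
f 63 65 57
f 64 54 66
f 64 66 65
f 65 66 67
f 65 67 57
f 66 54 68
f 66 68 67
f 67 68 69
f 67 69 57
f 68 54 70
f 68 70 69
f 69 70 71
f 69 71 57
f 70 54 72
f 70 72 71
f 71 72 73
f 71 73 57
f 72 54 74
f 72 74 73
f 73 74 75
f 73 75 57
f 74 54 76
f 74 76 75
f 75 76 77
f 75 77 57
f 76 54 78
f 76 78 77
f 77 78 79
f 77 79 57
f 78 54 80
f 78 80 79
f 79 80 81
f 79 81 57
f 80 54 82
f 80 82 81
f 81 82 83
f 81 83 57
f 82 54 84
f 82 84 83
f 83 84 85
f 83 85 57
f 84 54 86
f 84 86 85
f 85 86 87
f 85 87 57
f 86 54 55
f 86 55 87
f 87 55 56
f 87 56 57

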